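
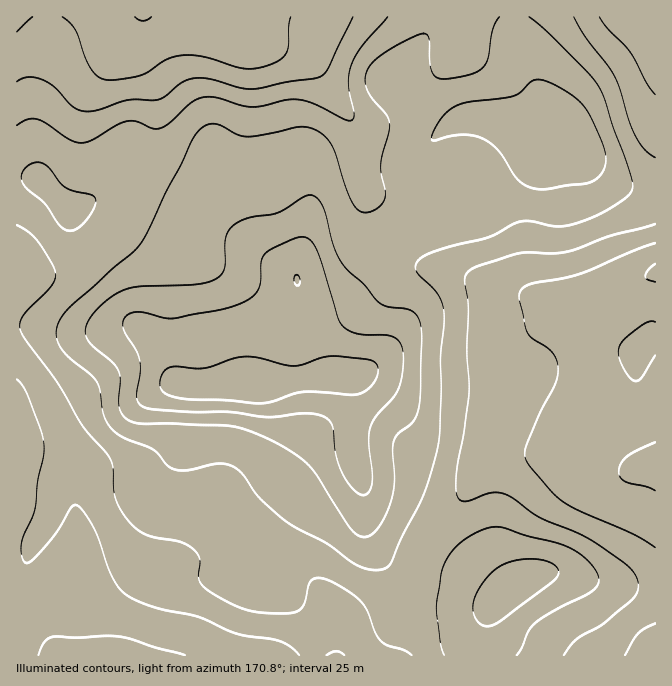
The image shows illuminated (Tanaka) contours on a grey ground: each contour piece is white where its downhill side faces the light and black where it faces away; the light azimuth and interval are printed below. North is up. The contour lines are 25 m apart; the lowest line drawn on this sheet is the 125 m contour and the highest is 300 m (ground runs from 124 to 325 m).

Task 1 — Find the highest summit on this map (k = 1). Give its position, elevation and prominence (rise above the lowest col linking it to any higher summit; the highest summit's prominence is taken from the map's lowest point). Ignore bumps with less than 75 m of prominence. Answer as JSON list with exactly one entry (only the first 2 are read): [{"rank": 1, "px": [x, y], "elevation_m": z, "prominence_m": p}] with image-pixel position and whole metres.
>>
[{"rank": 1, "px": [249, 382], "elevation_m": 325, "prominence_m": 201}]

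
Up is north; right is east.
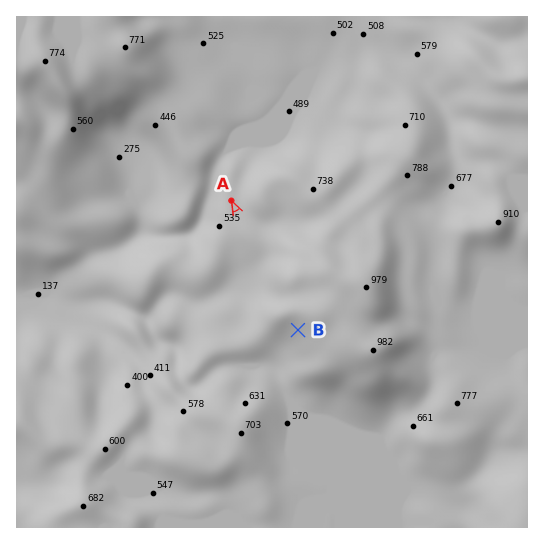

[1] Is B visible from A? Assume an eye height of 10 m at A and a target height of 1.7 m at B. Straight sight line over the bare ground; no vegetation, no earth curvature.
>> no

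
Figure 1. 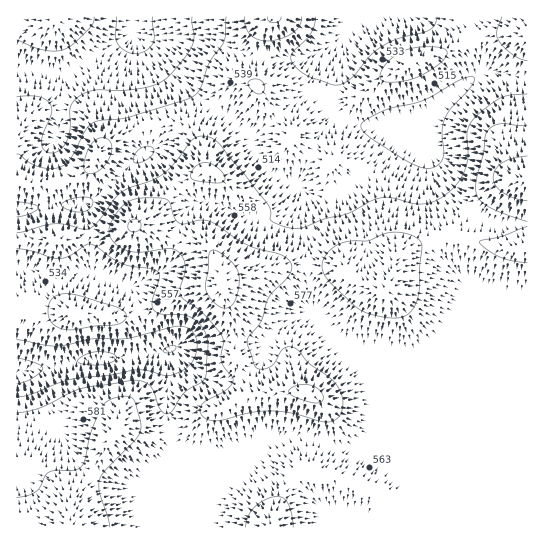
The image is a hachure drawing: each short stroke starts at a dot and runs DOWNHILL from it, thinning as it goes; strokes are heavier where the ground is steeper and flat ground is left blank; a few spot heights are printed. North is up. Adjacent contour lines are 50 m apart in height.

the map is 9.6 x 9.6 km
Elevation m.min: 390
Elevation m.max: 690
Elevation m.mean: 550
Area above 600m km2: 13.9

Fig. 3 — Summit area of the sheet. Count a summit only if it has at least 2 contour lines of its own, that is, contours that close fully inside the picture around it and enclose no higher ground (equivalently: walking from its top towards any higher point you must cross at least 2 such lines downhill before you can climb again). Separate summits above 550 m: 1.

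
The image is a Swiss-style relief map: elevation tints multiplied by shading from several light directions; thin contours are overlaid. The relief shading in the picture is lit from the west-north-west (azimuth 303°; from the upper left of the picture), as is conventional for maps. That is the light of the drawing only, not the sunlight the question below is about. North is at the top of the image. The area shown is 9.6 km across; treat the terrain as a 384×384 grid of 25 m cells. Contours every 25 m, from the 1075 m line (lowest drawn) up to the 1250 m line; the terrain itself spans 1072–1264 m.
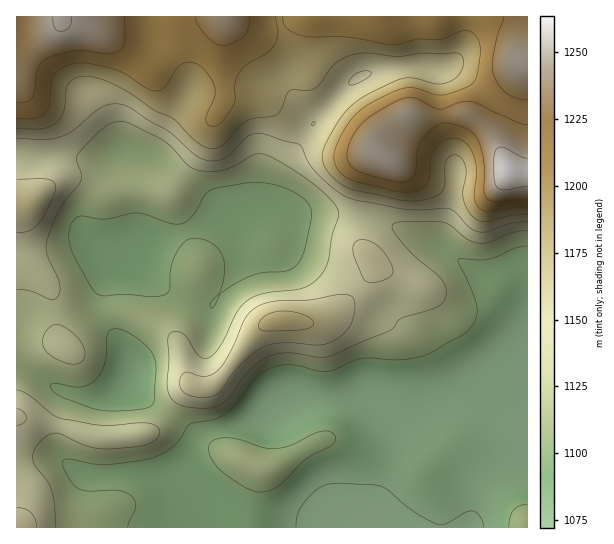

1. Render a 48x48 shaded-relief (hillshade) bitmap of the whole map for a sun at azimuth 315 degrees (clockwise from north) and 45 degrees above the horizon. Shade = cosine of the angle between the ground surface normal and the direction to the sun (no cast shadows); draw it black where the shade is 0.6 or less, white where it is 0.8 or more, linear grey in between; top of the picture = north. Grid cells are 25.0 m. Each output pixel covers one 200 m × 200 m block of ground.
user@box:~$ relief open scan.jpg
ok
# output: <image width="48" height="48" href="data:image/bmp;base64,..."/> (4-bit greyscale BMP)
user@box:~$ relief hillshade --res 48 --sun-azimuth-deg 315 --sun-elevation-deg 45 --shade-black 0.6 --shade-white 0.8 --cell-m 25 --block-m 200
<image width="48" height="48" href="data:image/bmp;base64,Qk32BAAAAAAAAHYAAAAoAAAAMAAAADAAAAABAAQAAAAAAIAEAAATCwAAEwsAABAAAAAAAAAAAAAAABEREQAiIiIAMzMzAERERABVVVUAZmZmAHd3dwCIiIgAmZmZAKqqqgC7u7sAzMzMAN3d3QDu7u4A////AIdmZ4iHd3iIiIiIh3eIiIiIiIiId4iau4hmeIiId3iIiIiId3d4iIiIiIiId4iau5h2eJmYiIiIiIiIdmZ3iIiIiIiHd4iaq5h2eJmZiIiIiIiHdlVneIiIiIiHeIiZqoiHeIiIiIiIiIh3dlRWd3d4iIiIeIiJmYh3d3d3d3d4iIiIiHVVZnd3iJmIiIiIiHdnd2ZVVVZniJmZmZhmVmd3iJmYiIiIiGVWZmZVVERWiZqpmqqYdmd4iImZiIiIiGVWd4iIh2VWeJqpmqu6mHeIiIiZiIiIiGZniaqrupdmZ3eJmZqqqYiIiIiIiIiIiHd4mqq7u7l2VERXiImaqZiIiIiIiIiIiIiJmZmaq7qGQyEleIiJmYiIiIiIiIiIiJiIiHeJmruoZkESV3iIiIiIiIiIiIiIiJh3dmZniby6mYQRNWd3dmd3d3d3eIiIiId3ZlVniazLqrgxE1ZmVVZndmZnd4iIiId3dlVWeJu6mstyEjRVRDRWZmZmZneIiIiIh2ZmeJqpic2mMiNEQzNFZmVmZmd4iImZiHZneImpiL3ZUzNERDRWZmZmZlZ3iImZiHd3eImZiKzcllVWZVRWd3dmZmZneIiYiIiIiJmZiJzeypiIh2ZWd3dmZmZmd4iId3iJmZmZiJre7cu6mYdmZ3dmZnd2d4iId3iZmZmYiIm93d3Muph2ZndmZnd3d3iHd3iZmZmYh3irvMzMupmHZnd3Z3iHd3d3d3iJmZmZh3eJqqq8u6mHd3iId3iIh4h3d3iIiJmZmHeImImru6mId4iIiHd3iHd3d4iIiImZmIiIiIiau6mYiIiIh3ZWd2ZmZ3iIiImZmYiIiIiau6qYiHd3h2Q0VVVFZ3d3iIiIiIiIiIiJq7qZh3dnd2QiI1QzVnd3d3d3eIiIiIiJq6qYdmVVeHQgEWUyNndmZ3dmZ4iIiIiJmph2ZUM0aIYgAJdSNWd2Z3d2Z3iIiIiIiHZUQyI0aalSEaqFRWeIeIiHZmd3eHd3d2QzMyI0acyVM6qoZniJmZmYZVVmd3d3d2VEREM0ac24Zqqph3iJmZmYdTNFZ3d4mYdmZlREab3KiIiIh3eImZmYdTI0Z3eJu7mId2VEWKzKmWZmZmZ3iIiIdkIkVneKzduYiHVDRpu6mURERUVWd2d4h1MjVmZ5zu25iHVDRYmpmTMzRERFZmZ4iHQzRWZove7KmHZVVniZmDMzRVRFZmZ4mYZEVmZmi+/suod3iIiZiFVEVmZVZ3Z4mphmZmZlac7+3Lmau6mYiGVEVndmZ2Znmph3d3d2Vpzu7tur3bqYd3ZERWZmd3ZWiZh3d3d3VWm97tu7zcuYd3ZTNFVmd3dmeId2ZneHZVaJq7qavMupiIdUM0VWeIh2eHdmZmd3dURWd3d3iry6mJhlREVVZ4iHd3ZVZmZ3dlRERERVV6vLqZmGVWZmZ4iIiHZVZmd2ZmVVVERURYq7qpmYd3d2Z3iIiIdlZnh3Zmd2ZmZlVXmqqZqZh3d2Z4iIiIdlZ4iHdnd3d3d2VXiZmQ=="/>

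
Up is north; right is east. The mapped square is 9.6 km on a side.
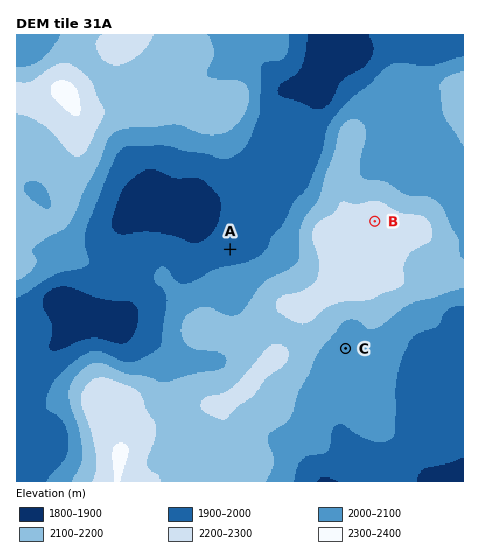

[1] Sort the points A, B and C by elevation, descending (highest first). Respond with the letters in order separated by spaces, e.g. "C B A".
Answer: B C A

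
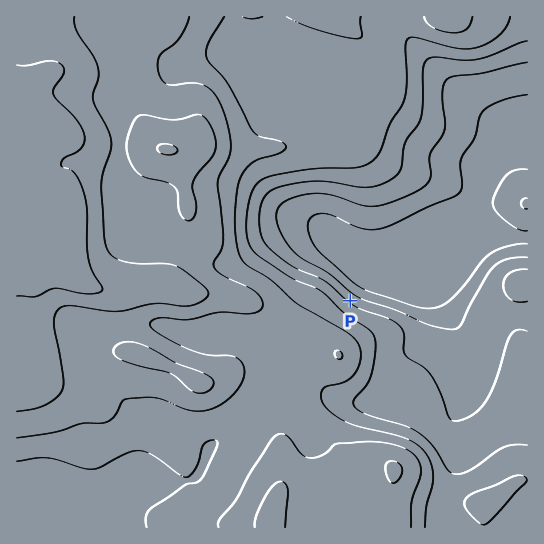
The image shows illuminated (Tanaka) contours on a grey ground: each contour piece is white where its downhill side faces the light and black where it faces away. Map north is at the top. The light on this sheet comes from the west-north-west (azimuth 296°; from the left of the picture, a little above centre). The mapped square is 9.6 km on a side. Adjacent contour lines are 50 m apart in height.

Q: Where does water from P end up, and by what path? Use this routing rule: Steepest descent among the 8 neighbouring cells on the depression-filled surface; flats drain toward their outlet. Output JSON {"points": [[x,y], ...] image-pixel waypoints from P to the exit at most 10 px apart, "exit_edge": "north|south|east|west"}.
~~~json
{"points": [[350, 301], [361, 290], [371, 287], [382, 287], [393, 283], [403, 273], [414, 262], [425, 251], [435, 241], [446, 230], [457, 219], [467, 209], [477, 198], [479, 187], [481, 177], [482, 166], [493, 155], [503, 145], [514, 134], [525, 134], [527, 134]], "exit_edge": "east"}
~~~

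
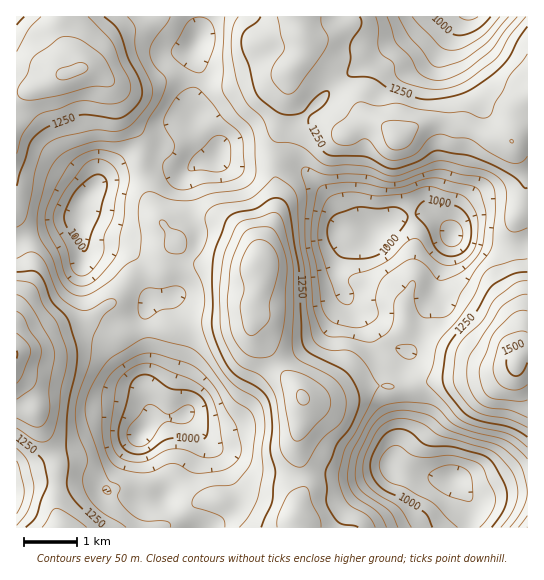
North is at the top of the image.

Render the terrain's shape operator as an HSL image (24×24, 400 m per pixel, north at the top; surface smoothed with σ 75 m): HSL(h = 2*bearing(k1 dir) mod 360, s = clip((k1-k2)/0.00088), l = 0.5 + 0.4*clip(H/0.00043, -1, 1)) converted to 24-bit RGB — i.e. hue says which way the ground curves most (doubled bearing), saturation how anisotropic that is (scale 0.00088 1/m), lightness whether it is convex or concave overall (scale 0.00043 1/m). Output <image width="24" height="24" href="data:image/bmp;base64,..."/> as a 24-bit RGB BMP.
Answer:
<image width="24" height="24" href="data:image/bmp;base64,Qk32BgAAAAAAADYAAAAoAAAAGAAAABgAAAABABgAAAAAAMAGAAATCwAAEwsAAAAAAAAAAAAAzlYp7N13oNuXZKFvjkdpczpfh06y+FfalzvVHLJ1IpdAbUWY5r7C0OTDSJq3Pb+x0tflp3/SWzTAf467ZEZ/EB0mI00oa3c5g5kq7/6HxNgyV0AmhzUrmUp0V3M2NH5Qko/gvsTrOS6pTUVoodxh7bd2g55LDfpNMZ49jS95mys+lkk9gi+IcSNhKUUkPlYmjcFS0e1v1M1rO56pPvT/fWb11W34itjVOrWohFGawzPKkDN+6Mcezu8qz7Q/isAdFDoQJQ4ZplsQVUEJJh0NT1EYgVtGOl1HjM8dcv81cMxtmduiFH5PAyMw3Tam2r2/dDybTBQhUD0hyDnF7MOww994wLFn26AvLk4kDRkmtStS1EhgYDJWUWIoKWQbVWQ8lOKHo/yZL81uvHhEkGMqDCQnEWoAj6MbXws/sTFLPJBhLEBa872P8M6qoWJb4caqbz2DDhMlLVUuuy5330CyrHt5RpV1N595pPPX5ezQUZZLNnhiw1GSIyShKXhOcHwbHRIhzHgxo6Q9Eicr5uaB7+a+ornN17TU2i7/ZRSoOZGjIlyQq2q45L/glqPJR+bBFNZYx8hZuV1bN3Bbd307MSFMeDt9vzRHHCNhjqY7ypFDIo6Vev2q2PPgrqHVtoDFkA/crJv7pqD/MgD5nKrboZrP567cy+mnXLyhZnOenYezoUPIzS2HNiJOKVdKcaBjMDaPfVmy2tm2NeKWSP9xWbxhpGShy0iKUUm2YJqcRj1xTx6Lso6gd47G2pDc9OfX5c7xfG/TmG21himhxGbNoGznR1ncfarHEBSzhWqx4d62itSLce5FEnMqJEJnwpy/xyG4qjhFM2JJGX6dnq7RSke+mtCy8ezayqtchHCziTLAqTq5X6JhRXvCcGzRgHXJHQasoXnD5ujEzcGtwuCdNb2WD0JVYV8wdiNF4y1ygtioGLS7J3OFqkeszcZw5suC3aV4NrJbIBewv0j/7MHfQlaaRXQ6WGZDIhdEvH1Z5Oex2ctz3uiVR6VsDxUvRCVGhEGCdsV83NZ5LVlYGUdHfYNNhseD3syZ7bC52NZ3Bio4ORdc8W5321mfrESSPz9vHEZpTMSg4Kps6+Oj0e+aTJ6uAwVcOyvRSozbnpfF5cnBGnjaHVLvXEnCUNBgrdSi38ww7cmgFQ5ADBgns5c53UVYvFyKeqW1DFi8QHCw5czG7+3c5/TXSU+pBwxfKJaAMHeLrUyb7ueqM9/OARZu4SCi6ao8YYQZW+kAi84+TRaCKg16tZNun1FQvcF5obmaFCdVOYZ4mNOS8u7Z+MqXcUFNDQ8mdm5BIDgiJVso+fKkroMeExEiUjQW/7BftMAVru2KTGUhEA8kG0VZh0hmvHBsveHCgIXDSR/VReLmdOyv3Flk/9jJtDxtGQ0vbGw5U0ArGnEXnuwAlwAUFQsoEXM/1rNv9N/X5NiftU6QHFBNBy0vOEWA0N2mfuJ1L4e4V03HjsDIgkGDtYI5/b2T516qTwlKVzouilE2gHsIPXkAPx0cOnpjFJ1gPoox+OGAuNFZnVCAtVekDCQ1DiYZwP9QvNgyIjcNH4MRSkMhRw8X770S4OwyYgAr4AY6bVmAYzaA7c+2grBfFWRgkIZYNG0rMHYYl/8+R56Plj11uStDPB9GFI87T/cioptOwn6NLHwrEB8jbURv2N+B01QwXwx76LrQjYzSAB3879zi3d7uAAHidKXPU07XocXh3/PY3C6OXUJmjVull0zOoMaGC+s4MLWDbXWfvkPJZxxxKWgwwtJMr2xPNWS+ocrc3sLqDQ7Z2vHr9M/yMBz+gJvbZK3vkanb5LSp1CUrnlBsWYNXbVN/rMKSxdSbH4BULFs/TCxLl0aanXaqjaNQwMxwEbZlQI91rHGDaODQhr26h7HTuHjypH3gm1qrhFFrz1lJ4azo6I3rv4HMPKi3wenXz+vvlFzxLCS1Jk2/cVDQgWmuuLDEzMmsba1sH2lVQ7ZjqryLKslSYYdHO3qRmkO96G/bqVu/uG+3qGuNqJ3Ey7Di1N70mui/aqudTCt6d1bKRhvFYSWFw6psarp/0ae8y4mWUZOQOZlTYqcxs3RGNbgxGzsyNWlljV+YyFvJx3ykpLBynqRam7x5s6pm07iNdCVHUjMoVIEeCxsoZyqB5NrCfcCigmA83Lp+iJOzUoZ6dLNPMr5NoF+RSnWXHWNvP1mOuTOtzIB94qnN0YGSg8RrhM+mwWWqnj/dy2/hv3uRCxAoD4FxtOKqwkGXwUxauOCJS5evt3jUq9O6Z7q0THCGf3RbN3VyEC8+TWGT0ZTB"/>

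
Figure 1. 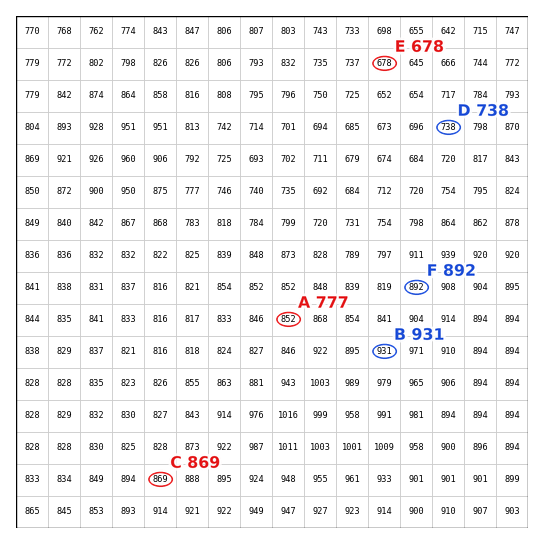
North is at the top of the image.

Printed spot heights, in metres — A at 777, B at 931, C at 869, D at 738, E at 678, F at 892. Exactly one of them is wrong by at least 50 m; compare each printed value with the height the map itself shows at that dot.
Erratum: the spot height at A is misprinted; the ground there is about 852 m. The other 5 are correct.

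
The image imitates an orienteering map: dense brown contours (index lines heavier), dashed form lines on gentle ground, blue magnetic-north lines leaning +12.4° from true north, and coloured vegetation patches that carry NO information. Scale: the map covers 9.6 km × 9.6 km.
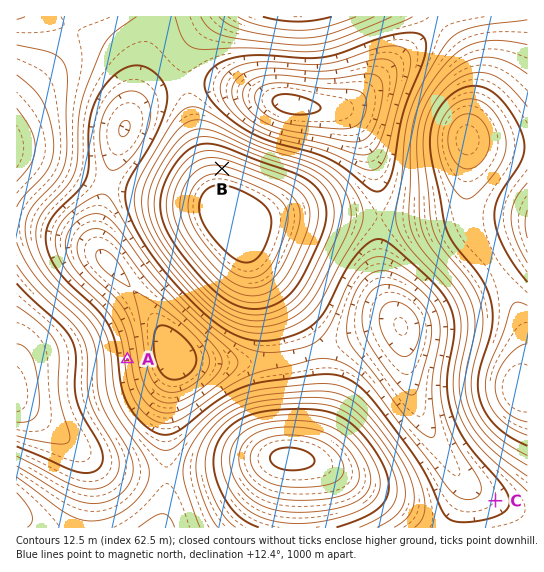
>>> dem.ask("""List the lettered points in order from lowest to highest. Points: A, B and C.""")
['A', 'C', 'B']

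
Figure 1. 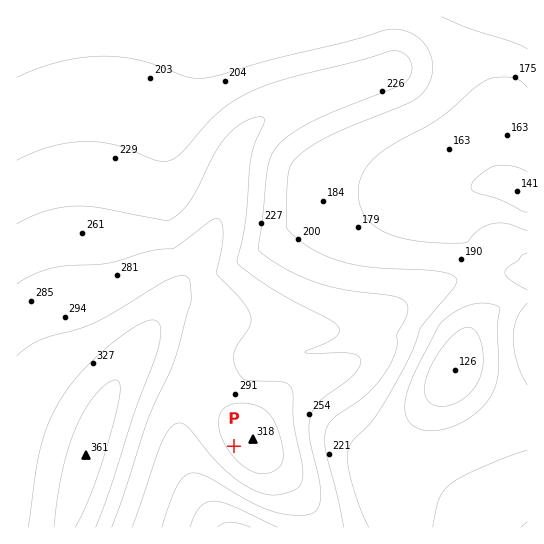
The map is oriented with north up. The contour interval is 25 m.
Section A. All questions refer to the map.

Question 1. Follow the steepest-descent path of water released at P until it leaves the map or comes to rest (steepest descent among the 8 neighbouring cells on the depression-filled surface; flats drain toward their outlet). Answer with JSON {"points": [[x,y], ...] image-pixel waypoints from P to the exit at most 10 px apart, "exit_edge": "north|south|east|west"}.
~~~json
{"points": [[234, 446], [223, 457], [213, 467], [205, 478], [205, 489], [205, 499], [213, 510], [221, 521], [226, 527]], "exit_edge": "south"}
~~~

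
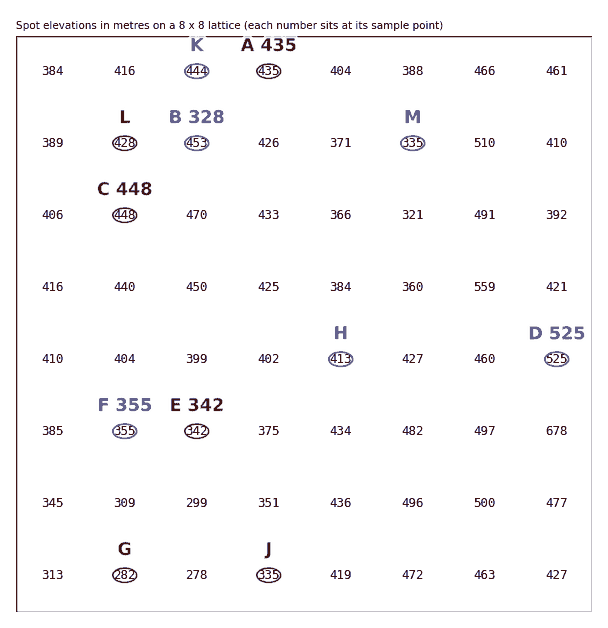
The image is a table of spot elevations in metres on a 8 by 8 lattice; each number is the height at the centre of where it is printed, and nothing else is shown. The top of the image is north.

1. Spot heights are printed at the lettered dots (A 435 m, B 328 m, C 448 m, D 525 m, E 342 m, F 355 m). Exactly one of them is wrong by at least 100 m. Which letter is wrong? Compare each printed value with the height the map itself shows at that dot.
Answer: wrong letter B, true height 453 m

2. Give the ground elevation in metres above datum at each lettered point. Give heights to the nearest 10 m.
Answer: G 280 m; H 410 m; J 330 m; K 440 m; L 430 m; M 330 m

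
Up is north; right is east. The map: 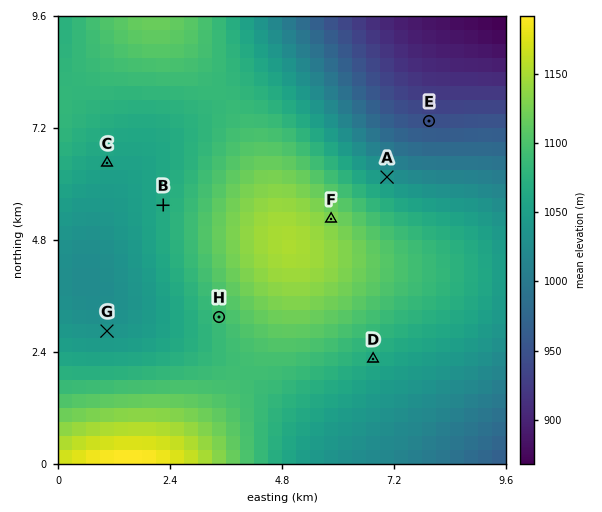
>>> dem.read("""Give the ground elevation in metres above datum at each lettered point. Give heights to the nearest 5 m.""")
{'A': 1035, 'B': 1065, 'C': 1055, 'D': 1065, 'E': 950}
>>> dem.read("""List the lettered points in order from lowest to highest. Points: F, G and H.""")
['G', 'H', 'F']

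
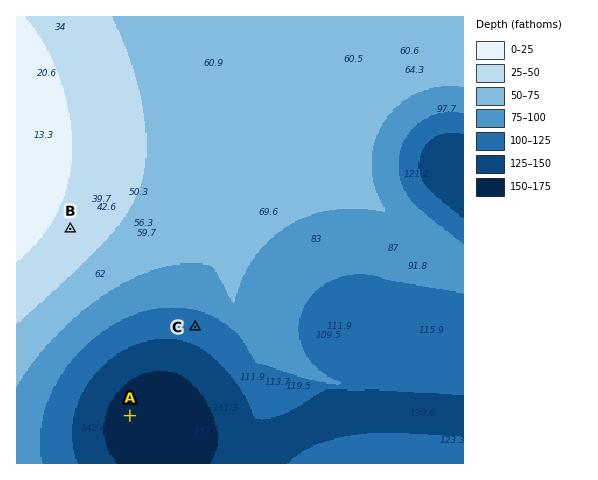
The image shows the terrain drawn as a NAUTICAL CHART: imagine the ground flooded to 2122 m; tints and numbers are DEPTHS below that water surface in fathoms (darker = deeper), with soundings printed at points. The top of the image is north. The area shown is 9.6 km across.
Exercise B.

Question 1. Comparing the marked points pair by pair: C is below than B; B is above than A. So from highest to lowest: B C A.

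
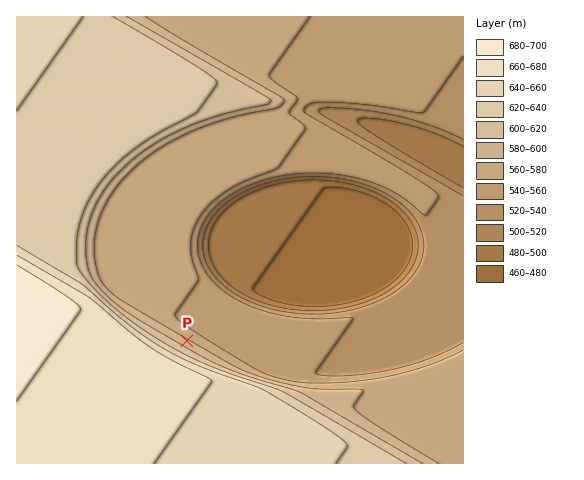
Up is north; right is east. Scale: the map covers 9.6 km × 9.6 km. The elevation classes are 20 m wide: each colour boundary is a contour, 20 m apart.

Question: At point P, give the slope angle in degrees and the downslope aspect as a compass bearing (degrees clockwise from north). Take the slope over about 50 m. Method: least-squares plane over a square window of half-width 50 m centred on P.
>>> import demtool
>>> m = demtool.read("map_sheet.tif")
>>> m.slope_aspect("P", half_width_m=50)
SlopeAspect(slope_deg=7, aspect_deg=30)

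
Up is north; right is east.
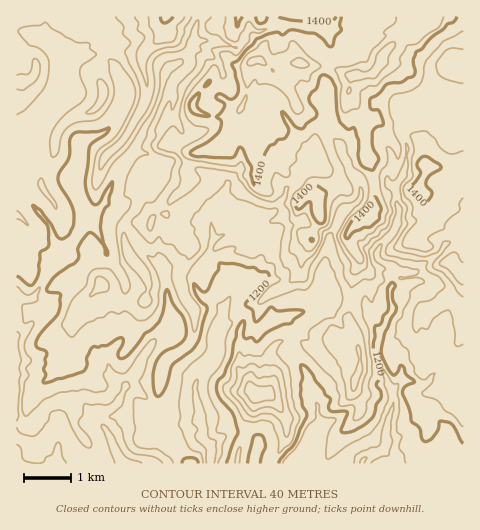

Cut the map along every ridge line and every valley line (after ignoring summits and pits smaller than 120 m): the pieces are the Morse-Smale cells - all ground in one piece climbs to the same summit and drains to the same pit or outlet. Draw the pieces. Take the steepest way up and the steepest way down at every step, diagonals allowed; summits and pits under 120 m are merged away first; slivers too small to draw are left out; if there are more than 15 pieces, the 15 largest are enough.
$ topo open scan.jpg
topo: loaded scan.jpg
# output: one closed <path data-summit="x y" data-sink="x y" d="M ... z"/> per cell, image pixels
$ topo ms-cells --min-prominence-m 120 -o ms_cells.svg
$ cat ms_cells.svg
<path data-summit="381 63" data-sink="123 463" d="M463 16l-263 0-9 33-10 13-10 4-7 8-7 31-23 47-16 19-16 35-8 8-9 2-3-3-10-32 8-21-1-14 6-6 19-7 8-8 12-24 0-10-8-22-6-9-11-6-16 0-5-2 11-7 16-2 4-14-5-7-2-6-86 1 1 447 255 0 3-5-2-3-15-7-4 2 4-10-3-5-5-2-20-2-19 12-4-1-4-5 0-11-4-6 0-12-4-21 5-14 16-19 2-24 12 3 15 0 5-3 9-1 12-11 14-2 5 5 4 18 7 2 20 11 6-1 4-4 0-9 5-7 20 8 1-4-9-15 0-6 4-13 1-28 7-15-10-15-3-9 9-11 14-7 8 2 13 14 11 7 9 0 8 6 16 2 11 10 2 5 11 13 5 1z"/><path data-summit="381 63" data-sink="362 463" d="M372 217l-16 7-9 11 3 9 10 15-7 15-1 28-4 13 0 6 10 20-22-9-5 7 0 9-6 5-16-6-8-5-7-1-2 13 16 22 3 19 6 9 1 12 4 8-8 10-4 12-10 17 163 1 1-186-5-2-20-26-6-3-14-1-8-6-6 1-6-2-21-20z"/><path data-summit="166 17" data-sink="123 463" d="M199 16l-96 0-1 4 7 9-3 13-21 4-7 6 5 2 16 0 11 6 6 9 8 22 0 10-12 24-8 8-19 7-6 6 1 14-8 21 12 35 10-2 8-8 16-35 16-19 23-47 8-34 6-5 10-4 10-13z"/><path data-summit="256 395" data-sink="123 463" d="M285 317l-14 2-12 11-9 1-5 3-15 0-7-3-5 1-2 23-16 19-5 14 4 21 0 12 4 6 0 11 4 5 4 1 19-12 14 0 11 5 3 5-3 9 3-2 16 8 3-2 10-18 0-17-12-20-9-7 0-21 2-15 5-9 7-6 12 0 2-2-4-18z"/><path data-summit="256 395" data-sink="362 463" d="M293 340l-13 2-10 9-4 21 0 21 9 7 12 20 0 17-12 21 13 6 11 0 11-18 4-12 8-10-4-8-1-12-6-9-3-19-16-22z"/>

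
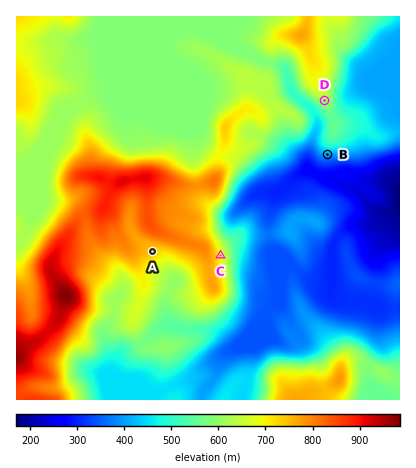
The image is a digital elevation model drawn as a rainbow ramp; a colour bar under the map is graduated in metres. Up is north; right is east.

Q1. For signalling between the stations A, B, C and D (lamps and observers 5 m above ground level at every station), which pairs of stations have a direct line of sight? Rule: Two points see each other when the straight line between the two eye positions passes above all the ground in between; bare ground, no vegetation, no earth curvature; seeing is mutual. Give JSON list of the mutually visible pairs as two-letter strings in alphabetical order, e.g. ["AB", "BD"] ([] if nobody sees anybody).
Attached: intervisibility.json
["BC", "CD"]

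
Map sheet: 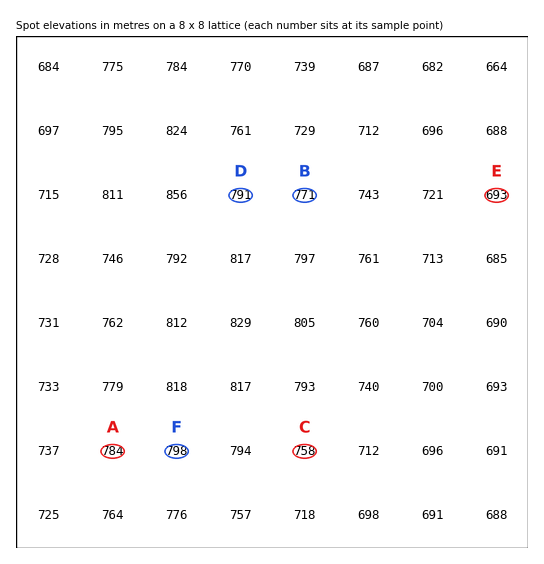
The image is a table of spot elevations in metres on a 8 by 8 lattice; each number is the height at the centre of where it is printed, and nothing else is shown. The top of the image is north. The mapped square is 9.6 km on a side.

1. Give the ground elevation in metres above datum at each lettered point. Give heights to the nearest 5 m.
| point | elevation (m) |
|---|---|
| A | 785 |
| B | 770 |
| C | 760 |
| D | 790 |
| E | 695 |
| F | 800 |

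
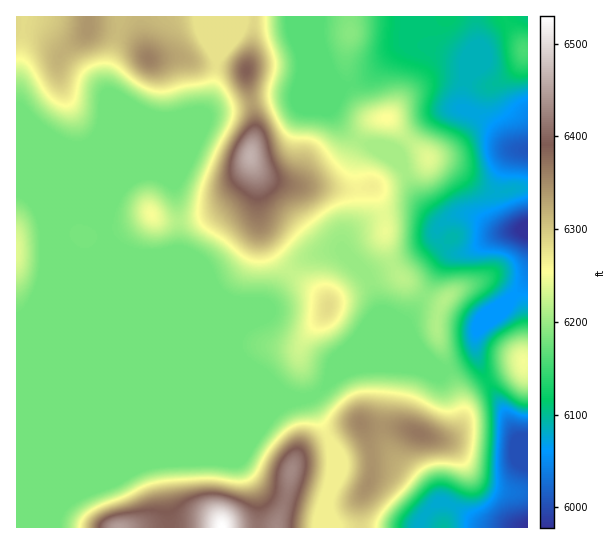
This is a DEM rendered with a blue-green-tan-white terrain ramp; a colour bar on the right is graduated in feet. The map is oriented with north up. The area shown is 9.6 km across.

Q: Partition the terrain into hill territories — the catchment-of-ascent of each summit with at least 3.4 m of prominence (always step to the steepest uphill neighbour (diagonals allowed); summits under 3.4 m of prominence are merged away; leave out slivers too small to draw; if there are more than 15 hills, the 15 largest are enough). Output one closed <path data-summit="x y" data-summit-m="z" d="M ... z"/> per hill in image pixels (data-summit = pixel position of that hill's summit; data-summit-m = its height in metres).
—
<path data-summit="250 157" data-summit-m="1970" d="M343 85l-18 0-28 12-31 2-48 10-52 22-7 4-51 51 35-13 15 2 17 10 4 30 1 40 27 63 27 29 6-17 15-10 9-9 27-40 12-11 26-9 13 0 25 24 13 36 13 6 14 15-2-6 2-7 16-20 20-37 7-7 6-2-6-2-11-13-2-8 7-8-5-2-22-23-14-31-22-17-28-12-14-14-8-13 12-20z"/><path data-summit="222 527" data-summit-m="1990" d="M278 395l-261 0-1 132 37 1 6-18 16-15 42-18 30-16 126-50 20-13z"/><path data-summit="419 434" data-summit-m="1941" d="M475 345l0 9-6 6-23 11-8-3-53-3-32 3-18 8-17 17-7 4 22 53 0 19-5 24 2 35 89 0 5-13 14-12 12 1 24 16 12 5 19 3 23-1 0-64-9-24-39-73z"/><path data-summit="17 251" data-summit-m="1902" d="M17 191l0 204 268 0-4-2-19-18-13-8-10-10-3-8-45-45-116-49-10-10-5-11-16-16-9-16-10-9z"/><path data-summit="149 58" data-summit-m="1939" d="M217 16l-97 1-1 14-12 44 1 19-3 5-2 28-34 80-2 8 0 6 12-6 84-84 42-18 6-12 5-28z"/><path data-summit="329 306" data-summit-m="1915" d="M342 251l-19 1-24 11-14 15-21 33-9 9-12 7-7 11-1 8 4 11 47 39 8 3 16-2 8-4 17-17 18-8 24-3 33 3 29-1-19-17-7-12-20-21-13-6-13-36z"/><path data-summit="87 29" data-summit-m="1933" d="M119 16l-95 1-5 53 0 39 47 112 3-14 34-80 2-28 3-5-1-19 12-44z"/><path data-summit="445 299" data-summit-m="1894" d="M527 229l-26 4-27 16-24 6-7 7-20 37-16 20-2 7 15 24 21 19 5 2 23-11 6-6 2-24 51-48z"/><path data-summit="429 158" data-summit-m="1902" d="M459 108l-16 3-10 5-36 35 10 26 14 25 21 19 16-6 11 0 30 16 20 0 1-2-7-4-10-14-6-14 0-10 11-29 7-7 6-1-8-2-24-27-16-9z"/><path data-summit="246 70" data-summit-m="1947" d="M319 16l-101 0-1 45-6 40-6 12-24 10 4 1 38-16 43-9 31-2 28-12 16 0-9-11-12-28z"/><path data-summit="386 118" data-summit-m="1906" d="M418 44l-12 0-5 3-30 28-14 8-11 2-11 16-4 9 13 20 9 7 28 12 17 14 2-4-3-8 30-31 16-9 20-2 0-19 4-13 0-16-17-8z"/><path data-summit="151 214" data-summit-m="1905" d="M154 173l-16 2-29 12-32 28 24 6 3 4 6 22 43 18 53 54-27-68 0-36-4-30-8-6z"/><path data-summit="291 471" data-summit-m="1960" d="M310 397l-17 2-16 9-32 39-5 14 13 18 14 13 54 17 6-7 2-11 4-22 0-19z"/><path data-summit="525 50" data-summit-m="1877" d="M527 16l-51 1 1 32-9 20-5 21 0 19 26 12 26 28 13 0z"/><path data-summit="119 527" data-summit-m="1965" d="M273 411l-126 50-30 16-42 18-16 15-6 12 0 5 116 1 0-11-8-55 101-42 8-4z"/>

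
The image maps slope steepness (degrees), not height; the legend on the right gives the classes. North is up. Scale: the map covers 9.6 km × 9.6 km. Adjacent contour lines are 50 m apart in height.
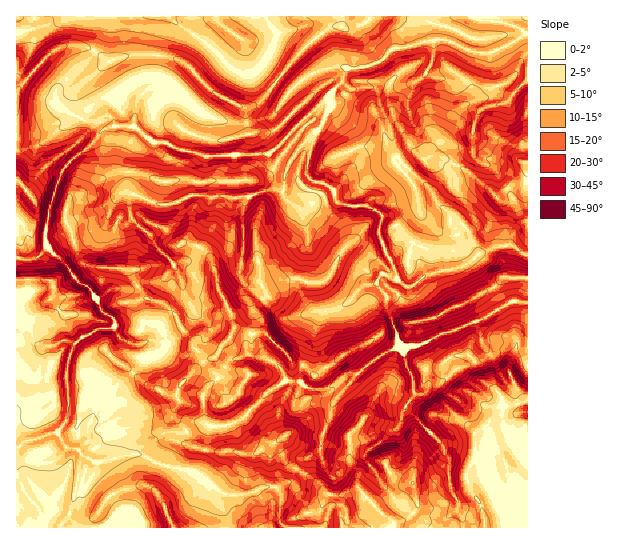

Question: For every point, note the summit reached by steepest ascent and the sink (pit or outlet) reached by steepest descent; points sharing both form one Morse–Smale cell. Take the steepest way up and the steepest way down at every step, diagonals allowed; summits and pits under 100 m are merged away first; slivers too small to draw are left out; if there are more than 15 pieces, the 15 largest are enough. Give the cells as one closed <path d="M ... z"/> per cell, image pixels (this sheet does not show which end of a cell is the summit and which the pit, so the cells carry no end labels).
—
<path d="M527 16l-184 0-1 11-11 0-18 13-18 18-30 39-6 6-12 5-30-13-31-31-20-8-35-1-22 6-20-13-22-3-9 3-18 15-24 30 1 56 9 0 15-5 34-25 20 2 14-5 6 9-1 2-11 2-11 16-18 12-11 13-14 37-4 23 2 16 17 16 11 17 17 12 9 19 14 11 0 5-2 2-16 1-22 14-8 26 1 48-9 14-20 8-14 2-9 8 1 79 89 0 14-15 0-4-9-14-18-17 4-15-14-7-4-6 9-9 0-16 7-15 4-5 6-1 6-6 4-9 30-28 10-4 6-6-2-8 10-2 22-19 2-12-9-16-1-11-8-18 15-6 6-8 12-30 1-19 6-6 32 2-4 12 0 45-3 14 0 8 4 6 14 10 21 23 6 3 26-7 14-1-8 12-4 16-12 28-1 15 11 7 15 0 23-14 7 0-19 22-5 9-1 11-8 17-3 16-19 11-14 22-9 5-13-1-20 8-24-1-1 9 5 11 2 13 301 0 0-224-17-2-33 20-27 11-9 1-19 11-21 4-5-6 0-8-10-25 0-12-11-14 6-8 14 3-1-9-10-16-6-19 4-16-2-4-15-9-13 2-15-4-7-15-9-5-9-2-6-7 2-21 6-19 6-8 10-19-2-10 14-16 1-8 3-5 20-1 14-6 13-13 11 0 26-8 15 0 27 12 17 1 16-6 22-14z"/><path d="M527 33l-21 14-16 6-17-1-27-12-15 0-26 8-11 0-16 15-11 4-20 1-3 5-1 8-14 16 2 10-10 19-6 8-6 19-2 21 6 7 9 2 9 5 7 15 15 4 13-2 15 9 2 4-4 11 1 9 5 15 10 16 1 9 10 9 8-2 13-10 32-7 11-5 9-10 18-6 16-2 9 8 6 1z"/><path d="M226 196l-11 0-4 3-3 22-12 30-6 8-15 6 8 18 1 11 9 16-2 12-22 19-10 2 2 8-6 6-10 4-30 28-4 9-6 6-6 1-4 5-7 15 0 16-9 9 4 6 16 7 27-8 12-2 8-8 21-13 19 0 12-8 15 3 16-2 16-8 22-25 19-12 14 1 1-14 12-28 4-16 7-10-13-1-26 7-6-3-21-23-14-10-4-6 0-8 3-14 0-45 4-12z"/><path d="M342 16l-325 0-1 75 34-38 12-6 16-2 19 7 12 9 22-6 27 0 21 5 7 4 31 31 30 13 12-5 6-6 30-39 18-18 18-13 11 0z"/><path d="M47 247l-12 12-10 1-9-2 1 190 8-7 14-2 20-8 9-14-1-48 8-26 22-14 16-1 2-2 0-5-14-11-9-19-6-6-7-2-15-21z"/><path d="M355 375l-12 2-17 12-15 0-12-8-13-1-19 12-7 10-19 18-12 5-19 2-5 24-8 23 29 21 19 0 20-8 13 1 9-5 14-22 19-11 3-16 8-17 1-11z"/><path d="M513 245l-16 2-18 6-9 10-11 5-32 7-16 12-5 0-9-8-15-4-6 8 11 14 0 12 9 21 3 15 3 3 17-3 23-12 9-1 27-11 33-20 16 2 1-48-6-2z"/><path d="M142 455l-16 0-25 6-5 4-3 13 11 9 16 22 0 4-13 15 120-1-2-13-5-11 1-9-11-11-17-12-27-4z"/><path d="M109 116l-14 5-20-2-34 25-15 5-10 1 0 107 2 2 17 0 12-12-2-17 4-23 11-32 7-10 23-18 13-18 12-3z"/><path d="M206 424l-8 0-12 8-23 1-28 21 7 1 24 12 27 4 4 2 8-22 3-20 4-5z"/>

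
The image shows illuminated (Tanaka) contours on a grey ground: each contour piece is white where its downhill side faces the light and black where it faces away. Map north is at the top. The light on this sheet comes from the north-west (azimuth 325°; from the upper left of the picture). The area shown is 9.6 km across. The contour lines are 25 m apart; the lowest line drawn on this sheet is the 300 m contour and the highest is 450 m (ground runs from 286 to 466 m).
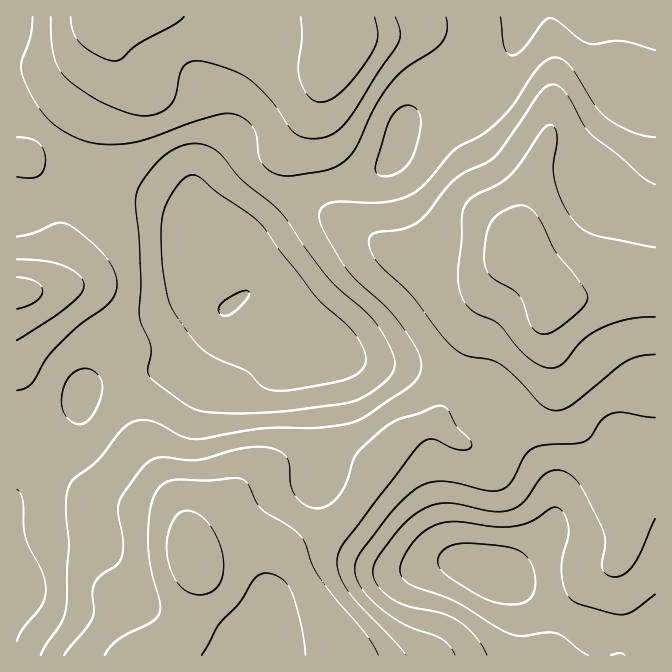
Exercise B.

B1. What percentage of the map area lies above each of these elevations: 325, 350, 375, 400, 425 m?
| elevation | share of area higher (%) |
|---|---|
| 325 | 89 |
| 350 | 78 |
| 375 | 54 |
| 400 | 34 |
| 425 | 14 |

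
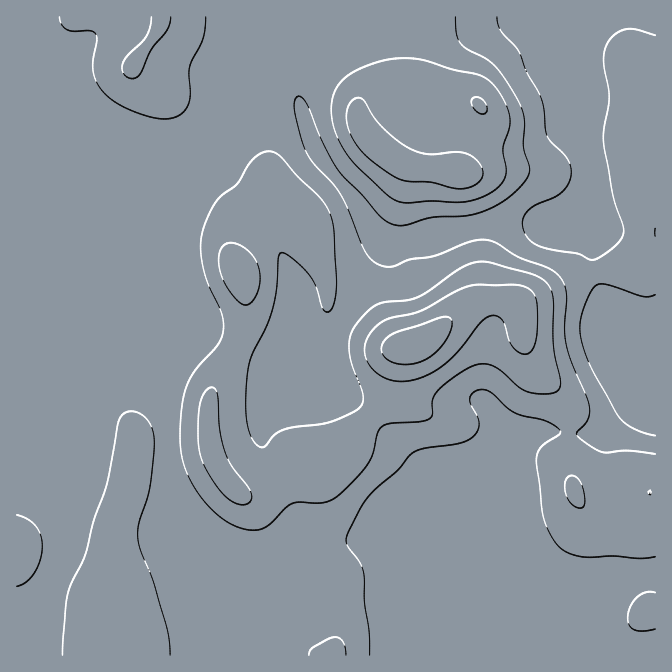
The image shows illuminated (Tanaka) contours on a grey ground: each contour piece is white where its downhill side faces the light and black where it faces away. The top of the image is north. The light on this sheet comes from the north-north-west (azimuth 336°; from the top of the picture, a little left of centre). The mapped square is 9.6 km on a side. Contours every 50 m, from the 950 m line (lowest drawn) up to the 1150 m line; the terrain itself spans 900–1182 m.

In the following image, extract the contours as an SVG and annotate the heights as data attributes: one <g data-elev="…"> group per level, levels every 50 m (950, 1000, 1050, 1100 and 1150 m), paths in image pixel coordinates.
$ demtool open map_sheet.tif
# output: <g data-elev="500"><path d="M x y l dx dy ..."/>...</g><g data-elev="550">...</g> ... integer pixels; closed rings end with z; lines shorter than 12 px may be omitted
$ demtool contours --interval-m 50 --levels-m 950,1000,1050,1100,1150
<g data-elev="950"><path d="M655 436l-22-8-8-5-6-7-30-54-7-20-2-14 1-11 4-13 7-14 5-5 5-1 7 1 35 12 11-2"/><path d="M655 35l-20-6-11 1-12 7-7 13-1 15 5 32-5 33 0 13 9 52 9 28 2 9-3 6-7 9-14 10-8 3-13-6-25-4-15-4-9-6-6-8-2-10 4-9 8-7 21-9 9-6 6-11 1-12-5-11-18-20-3-9-1-21-4-11-13-24-9-22-18-20-3-13"/></g><g data-elev="1000"><path d="M370 655l-1-23-5-30 0-28-5-12-12-17-1-5 2-6 19-36 10-10 21-18 14-17 12-5 38-5 13-8 3-7 1-6-9-19 0-5 2-5 6-3 6 0 6 2 17 16 8 5 30 8 9 4 6 5 1 2-3 3-13 8-5 5-3 5-1 7 8 58 6 16 9 13 11 7 14 3 30-1 26 2 15-1"/><path d="M655 593l-10-1-8 5-7 10-2 11 2 9 5 3 9 1 11-2"/><path d="M655 454l-26-3-27 1-13-7-12-10 0-3 8-8 3-6 1-11-22-59-2-18 1-38-3-10-6-9-11-6-28-10-23-15-11-2-16 2-34 14-26 4-14 6-7 1-9-3-6-4-7-8-17-44-9-16-25-29-9-13-11-40 1-10 3-4 4 1 5 7 15 38 17 30 23 23 18 21 7 6 8 3 12 0 27-8 28-1 13-2 20-8 18-13 12-11 4-10 0-7-6-18 2-24-3-13-11-22-16-22-8-7-19-9-7-7-5-10-1-16"/></g><g data-elev="1050"><path d="M170 655l-1-15-3-15-13-45-13-31-2-12 1-13 8-26 3-15 4-33 0-15-3-10-5-7-6-5-8-2-8 3-6 8-12 65-12 33-9 35-17 37-2 15-4 48"/><path d="M346 655l-2-12-4-4-5-2-7 2-14 8-4 3-1 5"/><path d="M17 586l9-4 8-8 6-14 2-13-1-12-5-8-8-7-11-5"/><path d="M251 530l9-1 7-3 18-18 7-4 6-2 26 1 13-6 19-19 12-15 5-10 4-20 5-6 8-4 28-1 12-4 3-5-1-13 5-8 15-13 18-12 12-3 12 2 8 6 16 15 10 5 17 2 12-3 3-4 1-5-8-37 0-45-2-10-4-7-7-5-10-5-40-10-12-1-8 2-10 4-42 29-11 3-24 2-8 4-8 6-11 13-5 8-2 7 2 20 12 35 0 7-3 5-9 6-21 9-36 5-12 3-8 5-9 11-5 1-5-4-3-5-5-15-1-18 1-27 4-21 15-30 7-20 4-19 2-33 3-2 5 1 21 19 8 14 6 20 5 5 3-1 4-6 2-12 1-13-4-53-2-12-6-11-48-50-10-3-11 6-8 8-11 19-15 11-6 7-7 13-6 15-2 17 2 18 5 18 14 30 1 17-2 8-3 7-21 23-9 15-6 20-2 30 1 17 3 15 6 15 9 15 13 15 13 11 14 6z"/><path d="M575 507l5 1 4-1 1-5-1-9-5-14-4-3-5 0-3 2-2 4 0 9 4 9z"/><path d="M399 202l9 1 22-2 27 1 11-1 20-7 14-11 4-10-3-25 6-20 1-11-3-10-6-12-7-10-7-6-10-5-25-5-28-9-24-2-18 3-20 7-14 7-10 10-5 12-2 15 3 15 6 16 9 14 9 11 29 27z"/><path d="M59 17l3 8 6 5 7 1 15 0 5 2 2 7-4 20 0 12 4 11 9 12 12 9 16 7 18 6 13 2 14-4 6-5 3-5 2-10 0-28 13-29 3-21"/></g><g data-elev="1100"><path d="M236 503l8 2 5-2 3-5-1-5-4-8-15-18-6-12-6-25-3-37-2-5-5 0-6 6-5 13-1 28 2 18 5 15 12 18 10 12z"/><path d="M391 380l11 1 12-1 11-4 12-6 19-17 26-32 10-5 5 0 5 4 7 20 5 8 8 6 6-1 6-6 3-15 0-27-3-12-6-5-10-3-46 0-15 6-37 20-28 7-10 4-8 6-6 9-3 8 0 8 2 9 7 8 8 6z"/><path d="M241 303l4 2 4-1 6-7 5-14-1-13-4-11-6-8-10-6-10-2-5 3-4 5-1 7 0 10 8 19 7 9z"/><path d="M455 188l16-1 6-4 5-5 1-5-1-5-7-10-7-4-6-2-32 2-18-4-14-9-16-14-20-28-5-1-6 4-5 11 2 16 9 16 13 15 20 14 12 6 30 2z"/><path d="M480 113l5 0 2-3 0-4-5-7-7-2-3 2-1 4 4 7z"/><path d="M151 17l-1 11-4 9-18 18-5 8 0 9 5 6 7 0 5-4 11-24 17-22 3-11"/></g><g data-elev="1150"><path d="M396 363l9 2 10-2 10-3 9-6 8-9 7-10 3-10-1-7-4-1-7 1-43 14-9 5-5 6-1 9 5 7z"/></g>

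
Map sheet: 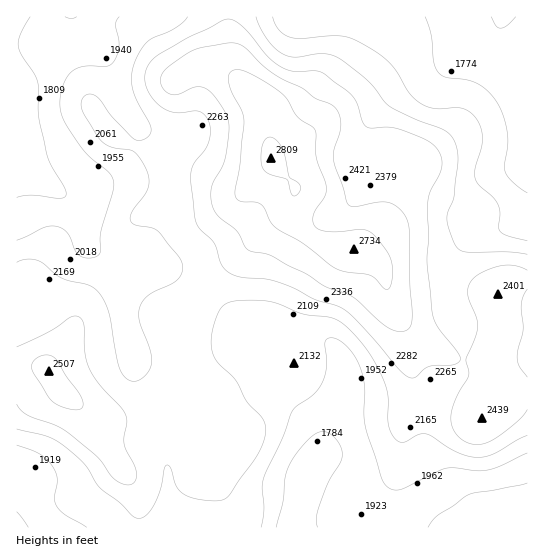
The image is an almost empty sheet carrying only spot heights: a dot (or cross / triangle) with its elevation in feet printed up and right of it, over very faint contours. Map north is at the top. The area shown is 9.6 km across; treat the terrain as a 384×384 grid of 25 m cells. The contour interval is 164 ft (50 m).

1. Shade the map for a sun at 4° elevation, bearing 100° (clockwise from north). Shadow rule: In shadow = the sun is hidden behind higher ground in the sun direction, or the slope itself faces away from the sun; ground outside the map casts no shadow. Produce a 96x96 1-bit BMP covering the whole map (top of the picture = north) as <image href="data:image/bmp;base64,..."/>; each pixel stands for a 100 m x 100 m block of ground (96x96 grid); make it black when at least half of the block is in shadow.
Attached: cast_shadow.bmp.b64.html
<image width="96" height="96" href="data:image/bmp;base64,Qk2+BAAAAAAAAD4AAAAoAAAAYAAAAGAAAAABAAEAAAAAAIAEAAATCwAAEwsAAAIAAAAAAAAA////AAAAAAAAAAAAAAAHwAAAAAAAAAAAAAAP4AAAAAAAAAAAAAAP4AAAAAAAAAAAAAAP8AAAAAAAAAAAAAAP8AAAAAAAAAAAAAAH8AAAAAAAAAAAAAAH+AAAAAAAA8AAAAAH+AAAAAAAP+AAAAAD+AAAAAAB/+AAAAAB8AAAAAAH/8AAAAAAAAAAAAA//8AAAAAAAfwAAAB//4AAAAAAB/wAAAD//wAAAAAAH/wAAAD//gAAAAAAP/wAAAA//AAAAAAAP/wA4AAf+AAAAAAAf/wD8AAP8AAAAAAAf/wH8AAD4AAAAAAAf/wP8AAAAAAAAAAAf/wP+AAAAAAAAAAAP/wf+AAAAAAAAAAAP/4P+AAAAAAAAAAAP/4H+AAwAAAAAAAAH/8D+AD4AAAAAAAAH/8B+AD4AAAAAAAAH/8AIAD4AAAAAAAAH/8AAABwAAAAAAAAH/8AAAAAAAAAAAAAH/8AAAAgAAAAAAAAH/8AAADgAAAAAAAAH/4AAADwAAAAAAAAP/4AAADwAAAAAAAAP/wAAwDwAAAAAAAAf/wABwD4AAAAAAAAf/gADwD4AAAAAAAA//gADwD8AAAAAAAB//gADwD8AAAAAAAB//AADwA4AAAAAAAB//AADwAAAAAAAAAB//AABwAAAAAAAAAA//AABgAAAAAAAAAAf+AABgAAAAAAAAAAD+AADwAAAAAAAAAAAAAABgAAAAAAAAAAAAAAAAAAAAAAAAAAAAAAAAAAAAAAAAAAAAAAAAAAAAAAAAAAAAAAAAAAAAAAAAAAAAAAAAAAAAAAPwAAAAAAAAAAAAAAf4AAAAAAAAAAAAAA/8AAAAAAAAAAAAAA/8AAAAAAAAAAA4AA/8AAAAAAAAAAB8AAP8AAAAAAAAAAD+AAD4AAAAAAAAAAD/ADwAAAAAAAAAAAH/AH/AOAAAAAAAAAP/gP/gfAAAAAAAAAf/g//g/AAAAAAAAA//x//wfAAAAAAAAA/////wfAAAAAAAAA/////4HAAAAAAAAA/////8AAAAAAAAAA/////+AAAAAAAAAB//////AAAAAAAAAD//////gAAAAAAAAH//////gAAAAAAAAH//////wAAAAAAAAD//////wAAAAAAAAD/n////wAAAAAAAAH/z////wAAAAAAAAP/h////wAAAAAAAB//h////wAAAAAAAD//h////wAAAAAAAD//D////wAAAAAAAD/+D////wAAAAAAAD/+D////gAAAAAAAD/+D////gAAAAAAAD/8D/z//AAAAAAAAD/8D/w/+AAAAAAAAD/8H/w/8AAAAAAAAD/8f/wf4AAAAAAAAD/9//wPwAAAAAAAAD////4AAAAAAAAAAD////4AAAAAAAAAAD////+AAAAAAAAAAD/////AAAAAAAAAAD/////gAAAAAAAAAD/////wAAAAAAAAAD/////4AAAAAAAAAD/////4AAAAAAAAAAD////8AAAAAAAAAAB////+AAAAAAAAAAA////+AAAAAAAAAAAfwB/+AAAAAAAAAA="/>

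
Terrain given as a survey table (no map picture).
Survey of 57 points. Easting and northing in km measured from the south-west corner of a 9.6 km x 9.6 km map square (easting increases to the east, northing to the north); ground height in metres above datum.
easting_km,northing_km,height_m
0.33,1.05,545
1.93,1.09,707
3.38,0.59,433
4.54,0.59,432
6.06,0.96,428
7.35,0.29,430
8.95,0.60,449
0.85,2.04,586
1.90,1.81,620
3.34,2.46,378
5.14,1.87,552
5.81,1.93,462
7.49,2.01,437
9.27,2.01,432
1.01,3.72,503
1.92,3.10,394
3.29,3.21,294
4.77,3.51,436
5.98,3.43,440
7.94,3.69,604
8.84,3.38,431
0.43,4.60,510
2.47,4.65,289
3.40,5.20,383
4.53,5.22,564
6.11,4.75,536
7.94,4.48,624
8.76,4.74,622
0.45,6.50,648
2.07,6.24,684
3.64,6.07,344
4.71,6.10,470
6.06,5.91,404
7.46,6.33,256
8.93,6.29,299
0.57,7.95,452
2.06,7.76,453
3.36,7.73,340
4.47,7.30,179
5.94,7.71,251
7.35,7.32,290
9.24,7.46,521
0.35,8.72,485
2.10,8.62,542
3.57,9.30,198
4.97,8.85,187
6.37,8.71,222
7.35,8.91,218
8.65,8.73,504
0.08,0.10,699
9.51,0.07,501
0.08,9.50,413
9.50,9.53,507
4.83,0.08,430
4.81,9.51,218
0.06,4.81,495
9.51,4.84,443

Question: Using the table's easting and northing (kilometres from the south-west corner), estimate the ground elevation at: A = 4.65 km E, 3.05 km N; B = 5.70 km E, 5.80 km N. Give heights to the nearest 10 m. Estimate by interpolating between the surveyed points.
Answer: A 470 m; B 440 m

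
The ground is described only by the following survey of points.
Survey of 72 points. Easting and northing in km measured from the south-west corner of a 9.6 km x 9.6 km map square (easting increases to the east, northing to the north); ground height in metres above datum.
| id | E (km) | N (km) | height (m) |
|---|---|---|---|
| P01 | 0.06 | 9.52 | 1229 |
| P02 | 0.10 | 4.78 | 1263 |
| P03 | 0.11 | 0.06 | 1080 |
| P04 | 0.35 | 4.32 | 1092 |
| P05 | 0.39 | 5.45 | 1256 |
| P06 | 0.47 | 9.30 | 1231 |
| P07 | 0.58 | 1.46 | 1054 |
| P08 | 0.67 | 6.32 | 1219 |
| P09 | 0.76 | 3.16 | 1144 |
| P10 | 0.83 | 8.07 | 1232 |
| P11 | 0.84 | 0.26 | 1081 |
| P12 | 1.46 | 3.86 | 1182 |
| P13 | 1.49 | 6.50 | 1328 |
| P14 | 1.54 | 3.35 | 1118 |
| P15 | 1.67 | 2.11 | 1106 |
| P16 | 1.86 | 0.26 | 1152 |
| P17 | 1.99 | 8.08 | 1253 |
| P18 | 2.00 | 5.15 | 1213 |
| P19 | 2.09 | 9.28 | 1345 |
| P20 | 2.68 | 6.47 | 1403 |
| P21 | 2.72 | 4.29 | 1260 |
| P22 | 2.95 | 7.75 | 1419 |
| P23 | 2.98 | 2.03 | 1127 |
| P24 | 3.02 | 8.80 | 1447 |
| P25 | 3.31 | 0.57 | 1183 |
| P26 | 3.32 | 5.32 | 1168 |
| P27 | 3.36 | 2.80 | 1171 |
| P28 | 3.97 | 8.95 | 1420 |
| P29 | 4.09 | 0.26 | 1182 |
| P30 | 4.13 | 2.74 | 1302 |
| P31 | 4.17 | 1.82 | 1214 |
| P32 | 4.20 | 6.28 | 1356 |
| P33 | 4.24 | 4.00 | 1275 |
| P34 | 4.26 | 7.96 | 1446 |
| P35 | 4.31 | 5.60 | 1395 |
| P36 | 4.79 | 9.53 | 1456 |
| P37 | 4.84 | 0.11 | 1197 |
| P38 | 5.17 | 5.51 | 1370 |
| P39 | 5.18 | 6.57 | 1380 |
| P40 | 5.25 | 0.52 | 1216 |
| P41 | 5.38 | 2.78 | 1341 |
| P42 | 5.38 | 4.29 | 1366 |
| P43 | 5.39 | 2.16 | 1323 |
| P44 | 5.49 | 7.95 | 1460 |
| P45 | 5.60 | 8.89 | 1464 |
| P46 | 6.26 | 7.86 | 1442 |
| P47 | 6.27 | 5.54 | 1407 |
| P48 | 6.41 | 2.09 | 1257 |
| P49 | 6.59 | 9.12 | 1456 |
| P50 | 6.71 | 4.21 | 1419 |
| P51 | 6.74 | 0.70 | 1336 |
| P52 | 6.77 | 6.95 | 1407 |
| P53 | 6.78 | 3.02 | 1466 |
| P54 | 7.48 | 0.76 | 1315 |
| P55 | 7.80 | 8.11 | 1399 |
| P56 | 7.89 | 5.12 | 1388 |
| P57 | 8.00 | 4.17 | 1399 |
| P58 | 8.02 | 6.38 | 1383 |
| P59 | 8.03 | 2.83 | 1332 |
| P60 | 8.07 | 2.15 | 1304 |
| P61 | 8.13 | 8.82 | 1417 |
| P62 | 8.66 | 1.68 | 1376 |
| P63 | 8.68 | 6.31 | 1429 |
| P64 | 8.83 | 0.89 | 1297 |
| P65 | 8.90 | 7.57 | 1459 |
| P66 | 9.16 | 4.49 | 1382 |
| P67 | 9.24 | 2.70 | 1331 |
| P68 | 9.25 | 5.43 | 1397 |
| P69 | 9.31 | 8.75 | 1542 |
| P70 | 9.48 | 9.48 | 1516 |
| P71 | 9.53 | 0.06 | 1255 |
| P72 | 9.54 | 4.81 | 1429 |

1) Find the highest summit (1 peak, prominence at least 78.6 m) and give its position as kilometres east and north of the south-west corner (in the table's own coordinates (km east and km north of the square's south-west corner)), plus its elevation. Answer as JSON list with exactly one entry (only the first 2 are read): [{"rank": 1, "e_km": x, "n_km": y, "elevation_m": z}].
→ [{"rank": 1, "e_km": 9.21, "n_km": 8.81, "elevation_m": 1552}]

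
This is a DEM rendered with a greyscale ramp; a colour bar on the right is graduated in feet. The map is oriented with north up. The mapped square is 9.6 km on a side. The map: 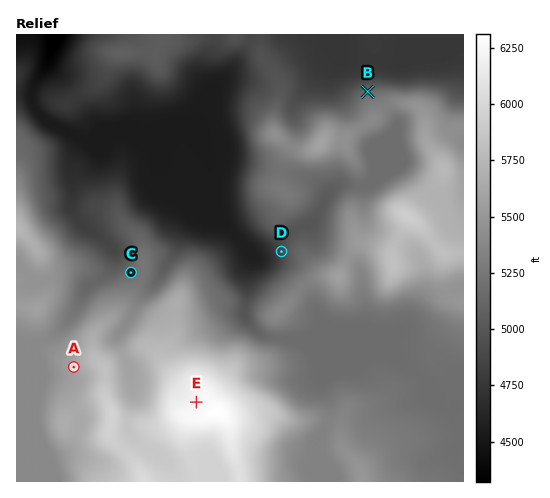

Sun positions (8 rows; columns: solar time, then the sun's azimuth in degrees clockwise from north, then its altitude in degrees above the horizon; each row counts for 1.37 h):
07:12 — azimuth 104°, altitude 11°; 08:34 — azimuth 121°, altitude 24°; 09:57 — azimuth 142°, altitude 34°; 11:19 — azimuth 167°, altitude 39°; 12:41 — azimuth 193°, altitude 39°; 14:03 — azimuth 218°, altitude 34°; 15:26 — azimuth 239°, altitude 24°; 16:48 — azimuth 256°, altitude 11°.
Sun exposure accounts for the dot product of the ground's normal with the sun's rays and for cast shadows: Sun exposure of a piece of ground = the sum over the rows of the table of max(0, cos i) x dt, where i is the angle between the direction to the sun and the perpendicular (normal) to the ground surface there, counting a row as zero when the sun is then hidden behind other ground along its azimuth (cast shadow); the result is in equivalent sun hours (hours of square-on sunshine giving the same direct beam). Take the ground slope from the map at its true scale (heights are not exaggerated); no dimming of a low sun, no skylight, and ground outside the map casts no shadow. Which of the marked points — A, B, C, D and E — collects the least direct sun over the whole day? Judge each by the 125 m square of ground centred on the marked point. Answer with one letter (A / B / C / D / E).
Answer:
B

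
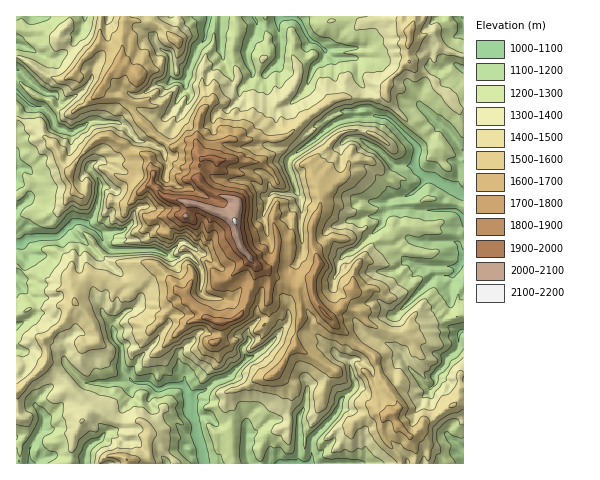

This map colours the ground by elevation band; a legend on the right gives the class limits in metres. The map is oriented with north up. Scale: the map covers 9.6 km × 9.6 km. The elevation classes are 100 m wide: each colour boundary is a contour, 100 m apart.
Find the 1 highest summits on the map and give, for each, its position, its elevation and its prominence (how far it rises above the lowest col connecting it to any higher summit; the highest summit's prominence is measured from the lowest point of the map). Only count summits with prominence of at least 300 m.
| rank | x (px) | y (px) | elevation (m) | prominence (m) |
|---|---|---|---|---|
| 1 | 235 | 222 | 2115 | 1033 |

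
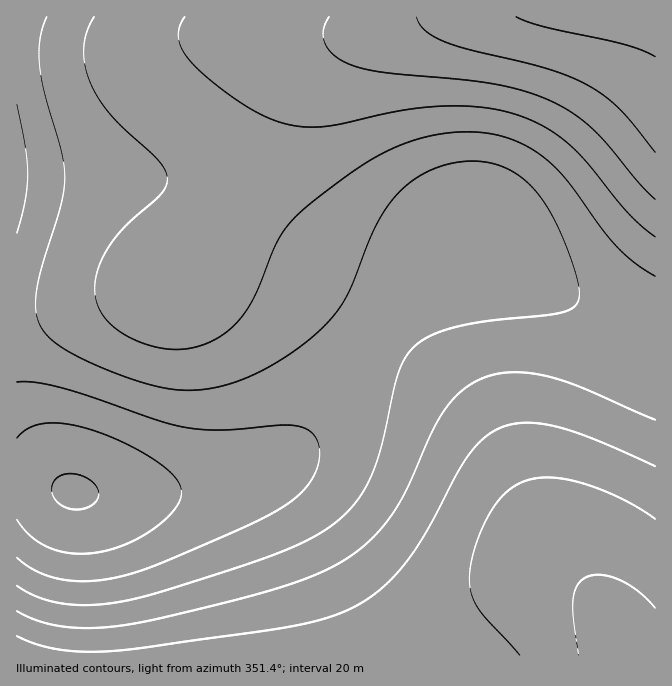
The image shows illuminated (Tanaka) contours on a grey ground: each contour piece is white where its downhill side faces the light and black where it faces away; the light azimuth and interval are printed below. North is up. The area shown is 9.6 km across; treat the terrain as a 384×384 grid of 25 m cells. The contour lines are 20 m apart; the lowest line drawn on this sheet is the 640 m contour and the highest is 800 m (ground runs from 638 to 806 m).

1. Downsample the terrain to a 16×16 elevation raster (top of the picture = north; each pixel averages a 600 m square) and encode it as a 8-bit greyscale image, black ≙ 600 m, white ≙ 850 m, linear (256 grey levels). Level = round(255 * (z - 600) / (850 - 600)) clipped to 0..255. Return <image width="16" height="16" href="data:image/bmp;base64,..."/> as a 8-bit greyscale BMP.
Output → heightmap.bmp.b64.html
<image width="16" height="16" href="data:image/bmp;base64,Qk02BQAAAAAAADYEAAAoAAAAEAAAABAAAAABAAgAAAAAAAABAAATCwAAEwsAAAABAAAAAAAAAAAAAAEBAQACAgIAAwMDAAQEBAAFBQUABgYGAAcHBwAICAgACQkJAAoKCgALCwsADAwMAA0NDQAODg4ADw8PABAQEAAREREAEhISABMTEwAUFBQAFRUVABYWFgAXFxcAGBgYABkZGQAaGhoAGxsbABwcHAAdHR0AHh4eAB8fHwAgICAAISEhACIiIgAjIyMAJCQkACUlJQAmJiYAJycnACgoKAApKSkAKioqACsrKwAsLCwALS0tAC4uLgAvLy8AMDAwADExMQAyMjIAMzMzADQ0NAA1NTUANjY2ADc3NwA4ODgAOTk5ADo6OgA7OzsAPDw8AD09PQA+Pj4APz8/AEBAQABBQUEAQkJCAENDQwBEREQARUVFAEZGRgBHR0cASEhIAElJSQBKSkoAS0tLAExMTABNTU0ATk5OAE9PTwBQUFAAUVFRAFJSUgBTU1MAVFRUAFVVVQBWVlYAV1dXAFhYWABZWVkAWlpaAFtbWwBcXFwAXV1dAF5eXgBfX18AYGBgAGFhYQBiYmIAY2NjAGRkZABlZWUAZmZmAGdnZwBoaGgAaWlpAGpqagBra2sAbGxsAG1tbQBubm4Ab29vAHBwcABxcXEAcnJyAHNzcwB0dHQAdXV1AHZ2dgB3d3cAeHh4AHl5eQB6enoAe3t7AHx8fAB9fX0Afn5+AH9/fwCAgIAAgYGBAIKCggCDg4MAhISEAIWFhQCGhoYAh4eHAIiIiACJiYkAioqKAIuLiwCMjIwAjY2NAI6OjgCPj48AkJCQAJGRkQCSkpIAk5OTAJSUlACVlZUAlpaWAJeXlwCYmJgAmZmZAJqamgCbm5sAnJycAJ2dnQCenp4An5+fAKCgoAChoaEAoqKiAKOjowCkpKQApaWlAKampgCnp6cAqKioAKmpqQCqqqoAq6urAKysrACtra0Arq6uAK+vrwCwsLAAsbGxALKysgCzs7MAtLS0ALW1tQC2trYAt7e3ALi4uAC5ubkAurq6ALu7uwC8vLwAvb29AL6+vgC/v78AwMDAAMHBwQDCwsIAw8PDAMTExADFxcUAxsbGAMfHxwDIyMgAycnJAMrKygDLy8sAzMzMAM3NzQDOzs4Az8/PANDQ0ADR0dEA0tLSANPT0wDU1NQA1dXVANbW1gDX19cA2NjYANnZ2QDa2toA29vbANzc3ADd3d0A3t7eAN/f3wDg4OAA4eHhAOLi4gDj4+MA5OTkAOXl5QDm5uYA5+fnAOjo6ADp6ekA6urqAOvr6wDs7OwA7e3tAO7u7gDv7+8A8PDwAPHx8QDy8vIA8/PzAPT09AD19fUA9vb2APf39wD4+PgA+fn5APr6+gD7+/sA/Pz8AP39/QD+/v4A////AIiCg4eMj5GSk5SXnaeyvL5mX2FocXh+hYyTm6Sttbm4SEBDTFZfZ3F8ipekrrO1sTQsMDpETFRea32Pn6mtrKYvKi85QkdMU2Byhpagop6XOTg/SU5PT1Jca32Mk5ONhUtPWGBjYFtZXWd0f4SCe3VdZW92dnBoYWBka3F0cm5qZXJ9goJ7cmljYWJkZWdoa2R0foSEf3hvZl9aWFtia3ZecHp/gH97dGpfVlNXZHWHWGt1en1/f3tyZlxYXm+Fm1hrdXt/g4aFgHZtanGCl61dcHuBhouQkpGMiIiOm6u7YnaBiI2TmJ2goqSnrbW+xmN2g4uRlpyiqLC3v8XJzM4="/>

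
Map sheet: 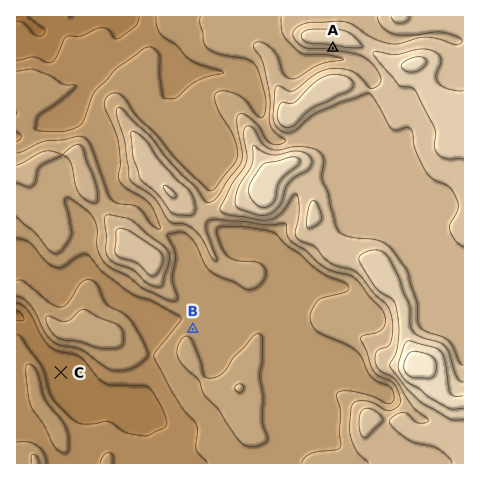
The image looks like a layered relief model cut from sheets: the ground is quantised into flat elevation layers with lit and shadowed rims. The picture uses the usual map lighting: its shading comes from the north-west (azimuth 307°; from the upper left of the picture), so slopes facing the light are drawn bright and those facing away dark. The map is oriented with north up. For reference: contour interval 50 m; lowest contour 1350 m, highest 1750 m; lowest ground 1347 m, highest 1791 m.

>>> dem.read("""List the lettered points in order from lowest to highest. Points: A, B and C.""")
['C', 'B', 'A']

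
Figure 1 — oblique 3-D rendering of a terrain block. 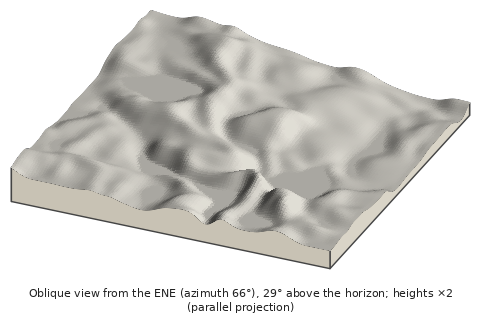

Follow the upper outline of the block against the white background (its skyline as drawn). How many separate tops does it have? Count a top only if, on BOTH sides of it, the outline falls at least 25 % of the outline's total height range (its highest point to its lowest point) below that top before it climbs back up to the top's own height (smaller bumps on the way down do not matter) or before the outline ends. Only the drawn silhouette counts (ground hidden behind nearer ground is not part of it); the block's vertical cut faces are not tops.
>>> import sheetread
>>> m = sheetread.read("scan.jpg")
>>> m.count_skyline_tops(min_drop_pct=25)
1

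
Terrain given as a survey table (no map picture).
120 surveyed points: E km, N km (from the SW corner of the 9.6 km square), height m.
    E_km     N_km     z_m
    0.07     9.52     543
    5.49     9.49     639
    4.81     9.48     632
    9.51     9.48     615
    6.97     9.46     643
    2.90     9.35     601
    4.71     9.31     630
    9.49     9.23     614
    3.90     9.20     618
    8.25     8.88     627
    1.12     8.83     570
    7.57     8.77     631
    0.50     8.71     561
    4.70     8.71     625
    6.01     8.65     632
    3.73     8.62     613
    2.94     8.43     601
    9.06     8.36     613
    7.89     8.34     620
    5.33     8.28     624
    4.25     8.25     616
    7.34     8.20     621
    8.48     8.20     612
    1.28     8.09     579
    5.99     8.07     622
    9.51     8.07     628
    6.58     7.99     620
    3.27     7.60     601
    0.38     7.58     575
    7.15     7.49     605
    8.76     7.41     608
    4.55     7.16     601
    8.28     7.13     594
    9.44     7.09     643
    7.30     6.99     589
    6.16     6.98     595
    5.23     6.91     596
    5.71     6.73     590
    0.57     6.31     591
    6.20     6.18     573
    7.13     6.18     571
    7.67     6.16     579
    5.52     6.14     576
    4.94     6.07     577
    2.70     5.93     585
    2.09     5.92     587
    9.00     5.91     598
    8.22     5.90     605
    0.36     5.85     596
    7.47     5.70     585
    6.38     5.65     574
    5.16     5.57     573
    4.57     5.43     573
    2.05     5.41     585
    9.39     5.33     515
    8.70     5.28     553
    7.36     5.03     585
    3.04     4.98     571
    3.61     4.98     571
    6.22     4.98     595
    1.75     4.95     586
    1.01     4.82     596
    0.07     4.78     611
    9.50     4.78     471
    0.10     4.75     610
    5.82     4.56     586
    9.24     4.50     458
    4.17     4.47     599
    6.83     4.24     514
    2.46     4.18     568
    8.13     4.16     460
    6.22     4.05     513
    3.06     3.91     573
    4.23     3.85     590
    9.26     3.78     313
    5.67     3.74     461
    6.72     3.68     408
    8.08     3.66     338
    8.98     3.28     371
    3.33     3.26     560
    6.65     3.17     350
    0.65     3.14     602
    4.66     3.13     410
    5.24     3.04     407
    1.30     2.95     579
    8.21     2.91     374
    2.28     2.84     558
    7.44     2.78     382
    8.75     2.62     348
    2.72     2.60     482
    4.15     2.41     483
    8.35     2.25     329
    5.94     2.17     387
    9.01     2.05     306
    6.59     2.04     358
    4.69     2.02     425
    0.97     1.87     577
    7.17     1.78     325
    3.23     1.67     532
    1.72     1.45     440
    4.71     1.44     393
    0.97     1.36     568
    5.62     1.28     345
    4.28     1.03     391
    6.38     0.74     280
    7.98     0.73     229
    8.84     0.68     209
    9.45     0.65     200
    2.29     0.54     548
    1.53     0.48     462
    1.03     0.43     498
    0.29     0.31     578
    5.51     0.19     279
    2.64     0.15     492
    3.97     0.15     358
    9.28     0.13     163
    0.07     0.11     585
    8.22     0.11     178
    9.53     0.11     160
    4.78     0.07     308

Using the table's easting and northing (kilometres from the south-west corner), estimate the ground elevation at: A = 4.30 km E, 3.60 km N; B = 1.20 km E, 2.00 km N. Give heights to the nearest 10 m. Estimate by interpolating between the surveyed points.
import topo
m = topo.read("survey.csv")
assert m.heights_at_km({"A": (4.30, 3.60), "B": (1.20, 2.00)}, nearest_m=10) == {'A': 530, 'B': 570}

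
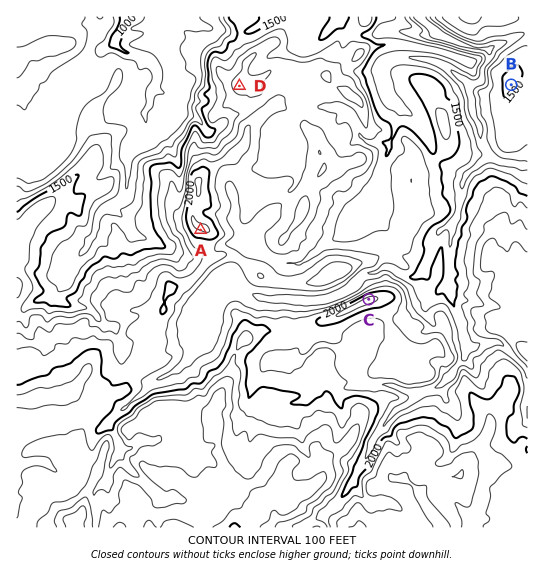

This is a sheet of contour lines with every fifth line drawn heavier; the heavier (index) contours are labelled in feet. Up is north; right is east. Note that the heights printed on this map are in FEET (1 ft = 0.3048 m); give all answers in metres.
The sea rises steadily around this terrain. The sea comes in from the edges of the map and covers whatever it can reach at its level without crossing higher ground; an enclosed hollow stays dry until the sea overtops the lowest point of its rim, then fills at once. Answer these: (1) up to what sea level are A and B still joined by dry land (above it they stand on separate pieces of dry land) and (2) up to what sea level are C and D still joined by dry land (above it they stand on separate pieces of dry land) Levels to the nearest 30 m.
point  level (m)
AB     390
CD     540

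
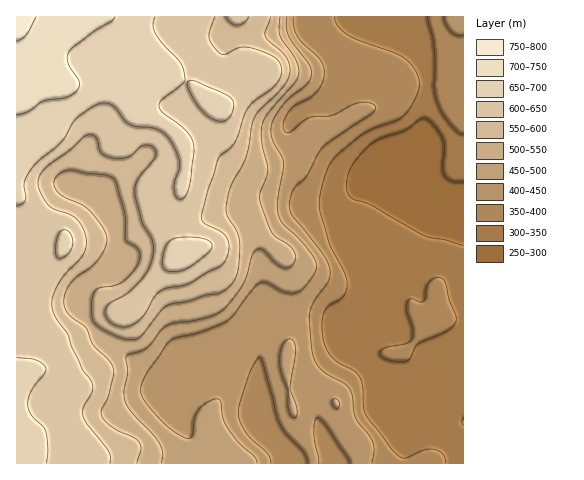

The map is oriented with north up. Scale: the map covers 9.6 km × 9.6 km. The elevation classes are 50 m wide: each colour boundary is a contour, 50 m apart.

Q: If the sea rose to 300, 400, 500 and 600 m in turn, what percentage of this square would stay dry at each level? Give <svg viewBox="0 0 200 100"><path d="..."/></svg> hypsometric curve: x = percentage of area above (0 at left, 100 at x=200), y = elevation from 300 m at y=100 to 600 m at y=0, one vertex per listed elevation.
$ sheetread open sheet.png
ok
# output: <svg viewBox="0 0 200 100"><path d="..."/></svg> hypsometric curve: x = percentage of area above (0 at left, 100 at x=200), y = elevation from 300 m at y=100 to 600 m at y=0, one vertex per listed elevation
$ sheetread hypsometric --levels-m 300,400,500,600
<svg viewBox="0 0 200 100"><path d="M191 100l-58-33-39-34-35-33"/></svg>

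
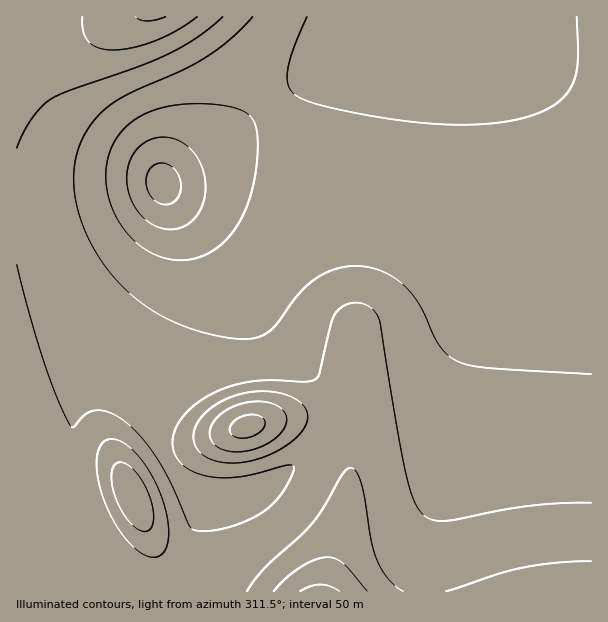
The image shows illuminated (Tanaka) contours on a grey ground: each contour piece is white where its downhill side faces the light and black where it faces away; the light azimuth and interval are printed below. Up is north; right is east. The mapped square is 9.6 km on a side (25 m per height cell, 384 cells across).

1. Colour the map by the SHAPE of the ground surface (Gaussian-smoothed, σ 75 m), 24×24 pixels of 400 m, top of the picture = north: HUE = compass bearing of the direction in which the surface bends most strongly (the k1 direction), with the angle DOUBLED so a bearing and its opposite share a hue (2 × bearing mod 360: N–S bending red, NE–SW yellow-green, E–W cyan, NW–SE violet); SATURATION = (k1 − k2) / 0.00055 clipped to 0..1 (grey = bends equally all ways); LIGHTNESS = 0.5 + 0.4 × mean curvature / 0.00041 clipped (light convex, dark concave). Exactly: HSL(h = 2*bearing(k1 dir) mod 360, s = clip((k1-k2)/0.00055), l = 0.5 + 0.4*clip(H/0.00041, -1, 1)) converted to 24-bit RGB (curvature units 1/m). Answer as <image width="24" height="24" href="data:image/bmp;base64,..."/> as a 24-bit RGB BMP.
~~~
<image width="24" height="24" href="data:image/bmp;base64,Qk32BgAAAAAAADYAAAAoAAAAGAAAABgAAAABABgAAAAAAMAGAAATCwAAEwsAAAAAAAAAAAAAfoB+foB+foB/foB/iVxsqWUrPLc1XYGLXoKNS5mZTKKEfq9jzbpix5ZQjmRSbVRgZGpVentid4Nmdolkg5BhjohmiX5th4B0foB+foB/foB/h2SBmgZEzfdIJ+6MPl6TaYmKWJGGUZJ1c5hbwZ9SzIZKmWhYa2F1Y2x8bIB6coRwd4ZwfIhvgohwhYdzhoZ1foB+foB/fXyBhwiE6CQj0P/DDazvPDWQcoWBZoh+XYR1aYJjrI1ZxY5ZoYBoanCAYXSFboCDdYN6eIR1e4V1foV1gYV1hIV1foF+foF/eViJaACE0Pq8zv/MLgCnZk+Ld4J8cYJ9Zn5/aXl6l4dqvZxoqJVzcHqGYHKIbXuDd4F9eYN4fIN3foR3gIR3g4R3foF/foF/UiCOHBfb1P/MqOSBVQBmkz4hkHcHX4MFNn8dVX5vi4VzuKZvr6J1dH6IYW2IbHaEeIB/e4F6fYJ5f4N5gIN5goN4foF/fYGAIBSTWPe52P/AugKBggCC/QSL8Dc419stEq0AAG0gO5JctKxysqt1doWJYmmHa3KEeX6AfIB8foF7f4J7gIJ6gYJ6foF/fYGBJmCgUPpg8csvhgVoCwfJlF//7Mz/69H6vb30Gqr/AKWxhLBgtbB0gop3YmeHa2+EeXyAfYB9f4F8f4F8gIF8gYF8foF/fYKAT5eLdM4soDgph2WCFZ+fAOjtk8Hp59b18M3+uXb/NAH5UlKttrN0iot3Y2WHam2FeXqBfn9+f4B+f4B9gIB9gIB9foJ/foKAeoR+gYhug355fYGDaIh8CJApDJEAhcgP5GIa5QVgvg2MsHNft7Rzi4t4Y2WHamyFeHmBfn9/f4B+f4B+gIB+gIB+foKAfYOAfYOBfISDfIOEfIGEfH6EeIOEXIxJX4kZfnoTfUQmi1her6t0t7RzjIt4ZGWGamuFeHmBfn5/f4B/gIB/gIB/gIB/fYOAfYOAfISCfIWEe4SGeoGHenyGfHqGf3qFfXiEcG2FYmKIdnSHrql2uLN0jYt4ZGaHaWuFeHiBfn6Af39/gIB/gIB/gIB/fYN/fIWAe4aCeoiGeIeKd4GLdniLfXeKg3iIgHiFcG6HYWqQb4Obl6mUr6ack3yibl6ZbmiLeXeDfn6Af39/gH9/gH9/gH9/fYR/fIZ/eoiBeIyHdI6QcYGScG+SgXGQi3SMh3iGdHiEZIePYaCPfad4qZR+pGaHlF6WgGyJfnmCf36Af39/gH9/gH9/gH9/fIV9e4h9eIx/dJKFbZmWZYSfaGGfjmWbk26Ji3Z+gnx7b4h7YZNoe5xdnoxcl15djWZ6hXOCgXyBgH+Af39/gH9/gH9/gH9/fYd7eop5dZF3bpx7YqeTT4itY0ipp1OgnWZ4kXVziIF5fIV3dYlugI1njYZmiXRrhXN2gXp+gH5/gH9/gH9/gH9/gH9/gH9/gIh6fo13epZxa6ZnUbNwOn+aYi2Np0Jsp21fl4RwjId4hYZ6gIV5gYV2hIJ2gn15gXx8gH5/gH9/gH9/gH9/gH9/gH9/gH9/hIp4hZB0iJttiq1eb6pHMEdRRCFGm2xCraBdmplvjI54hYd7goR9gYJ9gYF9gIB+gH9/gH9/gH9/gH9/gH9/gH9/gH9/gH5+i4p2kJJwm51oraVYoHRBTCRILDtNY6ZGh61fiJpwhI14god8gYN9gIF+gIB/f4B/f39/f3+AgH+AgH9/gH9/gH5/gH5/gH5+joB1k4dvm4tmpnpZoEZbaDKIOHmWSrVzZKdjeJZxfYx4foZ8f4N9f4F+f4B/f4B/f3+Af3+AgH+AgH+AgH5/gH5/gH5+gX1+lHV5l3Zvm3dmm2lelFp5YFGVTI+kVqqLZp52cZJ1d4p4e4V7fYJ9foF/f4B/f4CAf3+Af3+AgH+AgH6AgH6AgH5/gX1+gXx9mm6DomRvpl9bnWZZiGpkZ396V5J9V5t1YpZ0bY52dIl5eYV8fIJ+foF/foCAf4CAf3+Af3+AgH6AgH6AgH6AgX1/gXx/gnt9mGiGp2SHsWCArl9umXBld4llVZFcT5ZdU5RiX49sbol2dYV6eYN9fIF/foCAfoCAf3+Af36AgH6AgH6AgX2BgXyAgnt/g3l+i3CKm22ZsGqmwWqmvG2OoINvaJZdTphYTJZfUpJnXoxwbod4dYR8eYJ+fIF/foCAfn+Af36Af36AgH2BgXyBgnuCg3qBhHeAeneAeHSJhXKapXG21HjR2IC5q4h8YJxsT5puTpVwU5B1YYp5b4V7dYN9eYF/fICAfX+Afn6Af32Af32BgHyBgXqCg3iEhnSE"/>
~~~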